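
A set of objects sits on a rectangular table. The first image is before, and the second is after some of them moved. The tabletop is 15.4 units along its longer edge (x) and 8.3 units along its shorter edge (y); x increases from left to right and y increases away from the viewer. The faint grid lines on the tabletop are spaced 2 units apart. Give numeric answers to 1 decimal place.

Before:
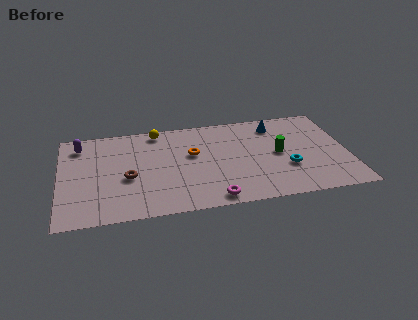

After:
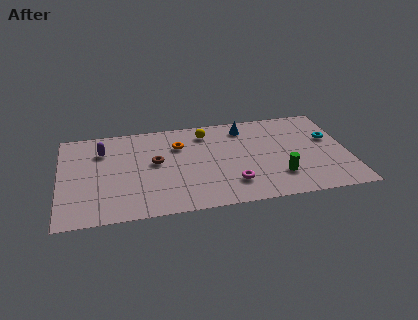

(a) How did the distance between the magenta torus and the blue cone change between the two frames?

-2.0

The distance was about 7.0 in the first image and 5.0 in the second, so they moved 2.0 units closer together.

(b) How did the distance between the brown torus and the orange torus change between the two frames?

-2.0

They were about 3.8 units apart before and 1.8 after — 2.0 units closer together.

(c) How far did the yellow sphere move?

2.7

From (5.3, 7.4) to (7.9, 6.8), the yellow sphere covered √(2.6² + 0.6²) ≈ 2.7 units.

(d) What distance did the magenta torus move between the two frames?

1.6

From (8.0, 0.9) to (9.1, 2.0), the magenta torus covered √(1.1² + 1.1²) ≈ 1.6 units.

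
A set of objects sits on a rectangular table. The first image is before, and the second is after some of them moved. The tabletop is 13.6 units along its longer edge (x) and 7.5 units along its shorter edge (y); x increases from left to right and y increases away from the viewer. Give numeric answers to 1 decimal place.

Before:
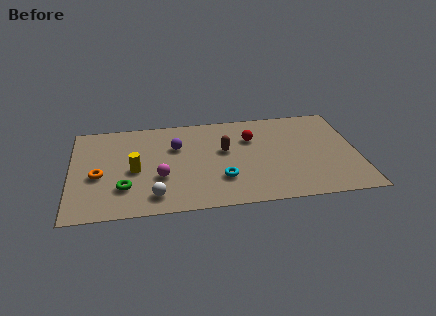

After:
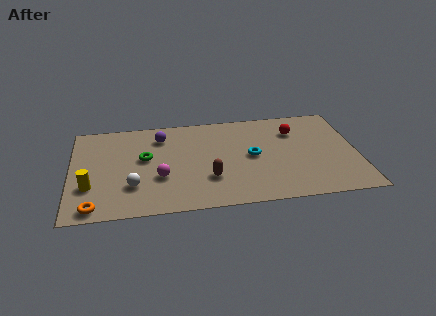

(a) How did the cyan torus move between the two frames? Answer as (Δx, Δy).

(1.5, 1.6)

The cyan torus was at about (7.1, 2.2) and moved to about (8.6, 3.8).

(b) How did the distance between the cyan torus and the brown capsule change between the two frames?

+0.4

Before: roughly 2.2 units apart; after: 2.6. That's 0.4 units further apart.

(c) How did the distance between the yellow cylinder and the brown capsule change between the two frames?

+1.2

They were about 4.4 units apart before and 5.6 after — 1.2 units further apart.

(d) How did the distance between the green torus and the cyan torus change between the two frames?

+0.5

The distance was about 4.6 in the first image and 5.1 in the second, so they moved 0.5 units further apart.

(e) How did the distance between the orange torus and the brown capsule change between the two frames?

-0.5

Before: roughly 6.1 units apart; after: 5.6. That's 0.5 units closer together.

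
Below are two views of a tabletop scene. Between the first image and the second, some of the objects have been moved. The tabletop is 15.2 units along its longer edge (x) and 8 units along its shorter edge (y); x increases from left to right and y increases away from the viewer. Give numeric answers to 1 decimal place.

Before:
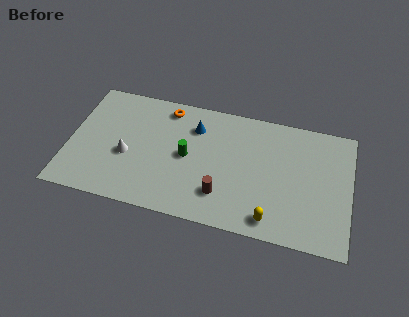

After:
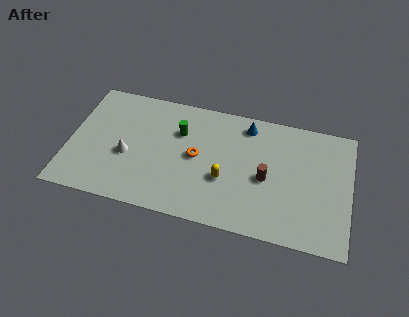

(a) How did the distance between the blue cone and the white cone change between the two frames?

+2.8

They were about 4.4 units apart before and 7.2 after — 2.8 units further apart.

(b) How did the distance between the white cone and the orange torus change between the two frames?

-0.3

Before: roughly 4.1 units apart; after: 3.8. That's 0.3 units closer together.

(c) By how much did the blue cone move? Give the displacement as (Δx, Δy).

(2.8, 0.8)

The blue cone was at about (6.7, 6.0) and moved to about (9.5, 6.8).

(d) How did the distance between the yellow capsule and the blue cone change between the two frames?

-2.7

Before: roughly 6.6 units apart; after: 3.9. That's 2.7 units closer together.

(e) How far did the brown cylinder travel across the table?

2.8

The brown cylinder moved from about (8.4, 2.0) to (10.7, 3.6), a distance of √(2.3² + 1.6²) ≈ 2.8.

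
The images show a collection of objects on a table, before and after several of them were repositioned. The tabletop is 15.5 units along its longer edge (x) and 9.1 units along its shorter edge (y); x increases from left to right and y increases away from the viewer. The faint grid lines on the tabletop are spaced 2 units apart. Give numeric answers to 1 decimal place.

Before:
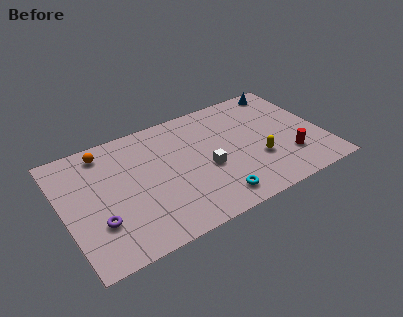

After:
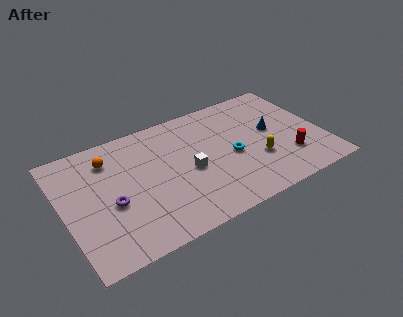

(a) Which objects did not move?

the yellow capsule and the red cylinder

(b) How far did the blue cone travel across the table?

3.4

From (13.9, 8.1) to (12.6, 5.0), the blue cone covered √(1.3² + 3.1²) ≈ 3.4 units.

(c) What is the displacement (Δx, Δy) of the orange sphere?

(0.2, -0.7)

The orange sphere was at about (2.8, 7.8) and moved to about (3.0, 7.1).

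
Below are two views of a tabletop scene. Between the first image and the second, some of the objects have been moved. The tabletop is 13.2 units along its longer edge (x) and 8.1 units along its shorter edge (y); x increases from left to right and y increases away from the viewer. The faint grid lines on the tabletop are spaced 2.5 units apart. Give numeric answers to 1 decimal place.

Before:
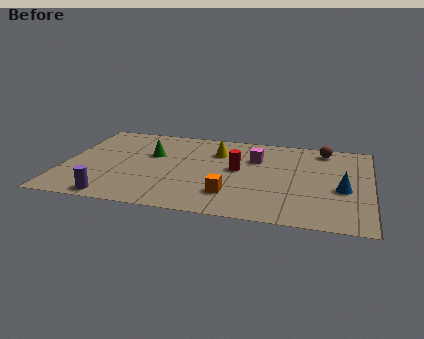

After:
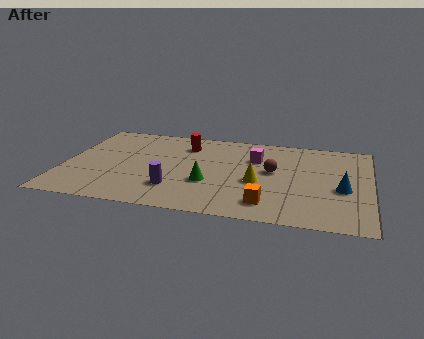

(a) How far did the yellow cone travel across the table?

3.1

From (6.5, 5.9) to (8.4, 3.4), the yellow cone covered √(1.9² + 2.5²) ≈ 3.1 units.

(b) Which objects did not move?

the blue cone and the magenta cube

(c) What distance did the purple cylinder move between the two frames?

2.8

The purple cylinder was near (2.4, 0.8) before and (4.9, 2.1) after, so it travelled √(2.5² + 1.3²) ≈ 2.8 units.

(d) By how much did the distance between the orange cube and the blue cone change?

-1.3

Before: roughly 4.9 units apart; after: 3.6. That's 1.3 units closer together.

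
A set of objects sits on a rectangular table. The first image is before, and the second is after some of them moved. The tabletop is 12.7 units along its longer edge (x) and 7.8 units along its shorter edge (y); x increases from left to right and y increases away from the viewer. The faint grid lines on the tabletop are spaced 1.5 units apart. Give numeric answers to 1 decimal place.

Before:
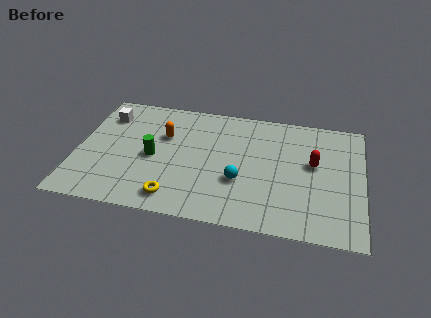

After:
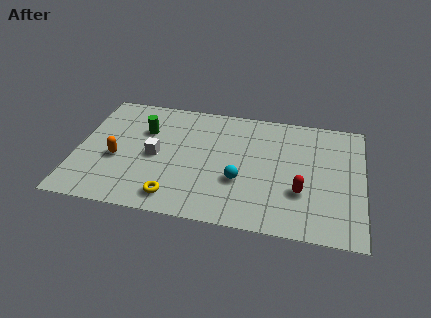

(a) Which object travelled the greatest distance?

the white cube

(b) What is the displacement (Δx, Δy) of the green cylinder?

(-0.5, 1.7)

From the two frames, the green cylinder sits at roughly (3.4, 3.6) before and (2.9, 5.3) after.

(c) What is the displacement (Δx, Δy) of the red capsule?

(-0.5, -1.9)

The red capsule was at about (10.5, 4.5) and moved to about (10.0, 2.6).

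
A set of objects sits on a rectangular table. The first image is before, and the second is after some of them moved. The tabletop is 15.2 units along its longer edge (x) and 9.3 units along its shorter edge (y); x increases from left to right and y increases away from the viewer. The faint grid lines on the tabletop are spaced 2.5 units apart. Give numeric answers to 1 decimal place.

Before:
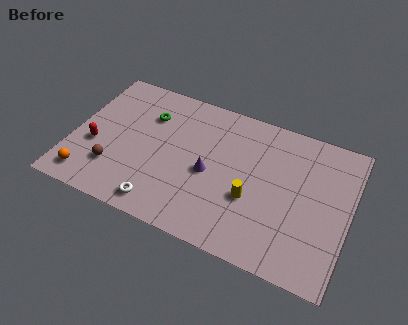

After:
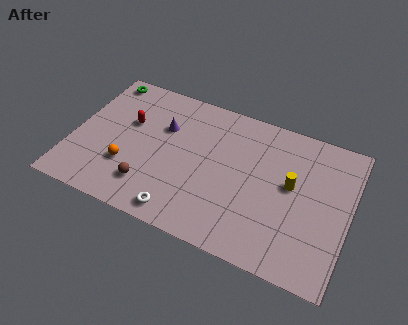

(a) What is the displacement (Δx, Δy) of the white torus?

(1.1, -0.1)

From the two frames, the white torus sits at roughly (5.3, 1.2) before and (6.4, 1.1) after.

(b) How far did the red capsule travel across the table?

2.7

The red capsule moved from about (1.3, 3.6) to (2.9, 5.8), a distance of √(1.6² + 2.2²) ≈ 2.7.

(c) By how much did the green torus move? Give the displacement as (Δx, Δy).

(-2.8, 1.6)

From the two frames, the green torus sits at roughly (3.9, 6.7) before and (1.1, 8.3) after.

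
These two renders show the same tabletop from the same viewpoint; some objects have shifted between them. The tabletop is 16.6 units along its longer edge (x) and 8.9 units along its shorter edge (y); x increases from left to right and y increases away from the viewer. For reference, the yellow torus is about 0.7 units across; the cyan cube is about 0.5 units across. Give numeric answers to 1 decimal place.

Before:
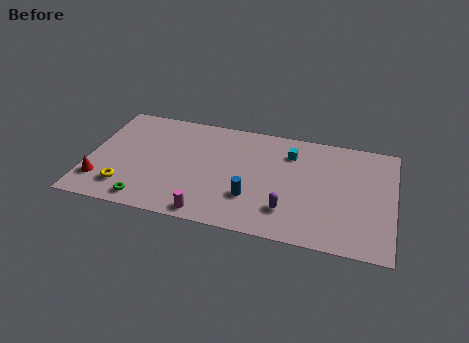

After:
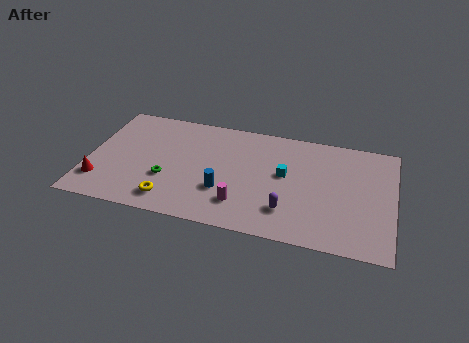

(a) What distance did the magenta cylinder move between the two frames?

2.1

The magenta cylinder was near (6.8, 0.9) before and (8.5, 2.1) after, so it travelled √(1.7² + 1.2²) ≈ 2.1 units.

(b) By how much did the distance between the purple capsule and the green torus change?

-1.0

Before: roughly 7.7 units apart; after: 6.7. That's 1.0 units closer together.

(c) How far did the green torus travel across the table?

2.2

The green torus moved from about (3.4, 1.1) to (4.4, 3.1), a distance of √(1.0² + 2.0²) ≈ 2.2.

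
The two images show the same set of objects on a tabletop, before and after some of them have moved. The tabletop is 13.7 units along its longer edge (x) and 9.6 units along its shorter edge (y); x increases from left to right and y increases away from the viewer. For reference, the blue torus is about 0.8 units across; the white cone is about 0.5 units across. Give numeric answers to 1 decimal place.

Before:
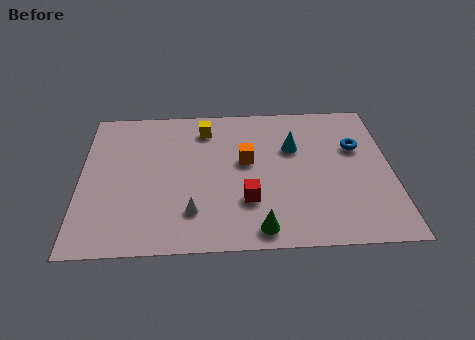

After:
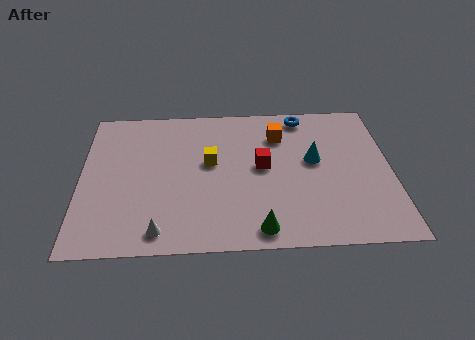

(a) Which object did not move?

the green cone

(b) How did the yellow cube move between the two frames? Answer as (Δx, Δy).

(0.2, -2.3)

The yellow cube was at about (5.5, 7.8) and moved to about (5.7, 5.5).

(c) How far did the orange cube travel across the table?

2.3

The orange cube moved from about (7.3, 5.5) to (8.8, 7.2), a distance of √(1.5² + 1.7²) ≈ 2.3.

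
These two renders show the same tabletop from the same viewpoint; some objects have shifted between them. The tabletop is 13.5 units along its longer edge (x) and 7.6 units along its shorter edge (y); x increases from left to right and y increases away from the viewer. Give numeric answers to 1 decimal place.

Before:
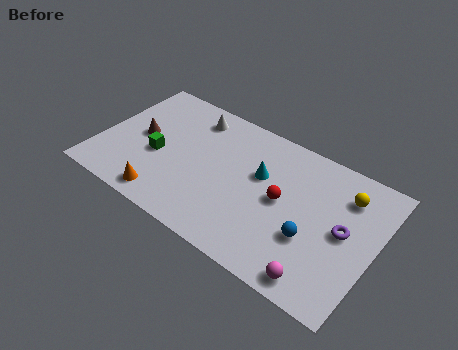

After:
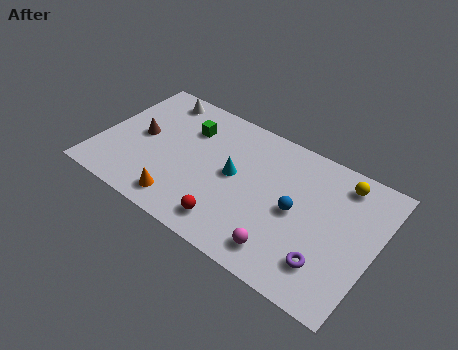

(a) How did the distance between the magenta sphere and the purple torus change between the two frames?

-1.0

The distance was about 3.1 in the first image and 2.1 in the second, so they moved 1.0 units closer together.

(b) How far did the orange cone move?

0.8

From (3.7, 1.0) to (4.5, 1.2), the orange cone covered √(0.8² + 0.2²) ≈ 0.8 units.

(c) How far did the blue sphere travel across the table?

1.3

The blue sphere was near (10.6, 2.7) before and (9.7, 3.7) after, so it travelled √(0.9² + 1.0²) ≈ 1.3 units.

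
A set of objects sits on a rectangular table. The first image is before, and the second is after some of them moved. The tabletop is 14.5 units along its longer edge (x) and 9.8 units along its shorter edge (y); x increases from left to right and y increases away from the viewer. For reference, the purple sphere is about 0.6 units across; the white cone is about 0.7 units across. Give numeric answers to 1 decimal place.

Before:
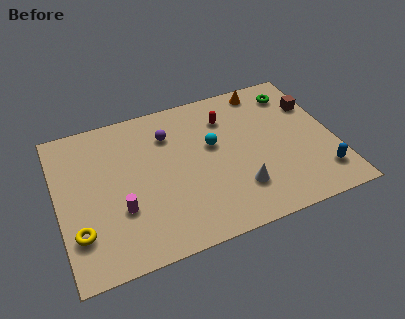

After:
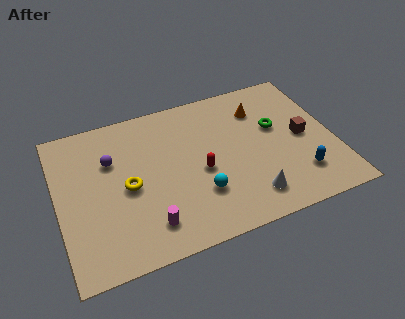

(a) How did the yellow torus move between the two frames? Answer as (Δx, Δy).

(2.7, 2.0)

From the two frames, the yellow torus sits at roughly (0.9, 2.6) before and (3.6, 4.6) after.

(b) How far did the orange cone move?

1.4

The orange cone was near (11.3, 8.7) before and (10.9, 7.4) after, so it travelled √(0.4² + 1.3²) ≈ 1.4 units.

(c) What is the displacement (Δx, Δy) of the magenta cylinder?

(1.3, -1.4)

The magenta cylinder started near (3.1, 3.3) and ended near (4.4, 1.9).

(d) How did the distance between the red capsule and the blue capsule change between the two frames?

-1.6

They were about 7.0 units apart before and 5.4 after — 1.6 units closer together.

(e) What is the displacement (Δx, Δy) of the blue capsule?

(-1.1, 0.3)

The blue capsule started near (13.5, 2.0) and ended near (12.4, 2.3).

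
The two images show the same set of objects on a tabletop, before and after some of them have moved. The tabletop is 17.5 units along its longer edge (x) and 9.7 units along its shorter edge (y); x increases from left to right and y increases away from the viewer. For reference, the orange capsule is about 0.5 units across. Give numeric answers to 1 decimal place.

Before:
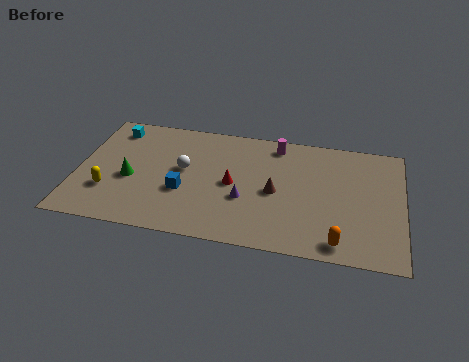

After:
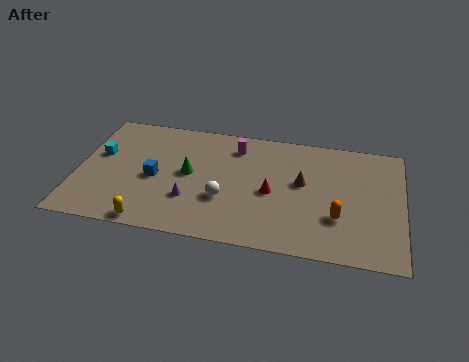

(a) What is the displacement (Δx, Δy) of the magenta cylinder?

(-2.2, -0.6)

The magenta cylinder started near (10.6, 8.4) and ended near (8.4, 7.8).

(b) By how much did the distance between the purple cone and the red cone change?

+3.2

They were about 1.3 units apart before and 4.5 after — 3.2 units further apart.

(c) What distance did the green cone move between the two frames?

3.3

The green cone moved from about (2.9, 4.1) to (6.0, 5.1), a distance of √(3.1² + 1.0²) ≈ 3.3.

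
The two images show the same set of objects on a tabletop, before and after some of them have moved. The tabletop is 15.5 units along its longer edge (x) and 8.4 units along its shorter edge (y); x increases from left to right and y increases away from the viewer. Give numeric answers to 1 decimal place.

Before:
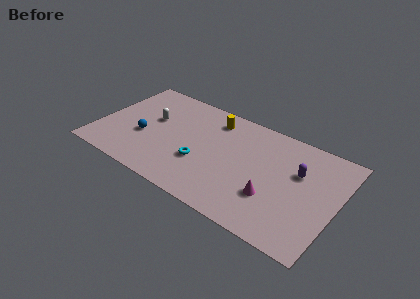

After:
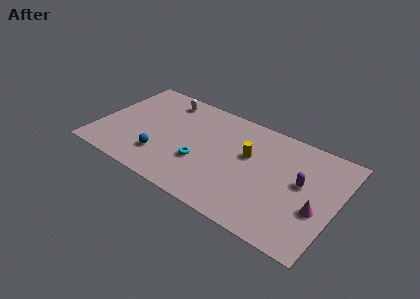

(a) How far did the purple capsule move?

0.8

The purple capsule moved from about (12.9, 5.4) to (13.2, 4.7), a distance of √(0.3² + 0.7²) ≈ 0.8.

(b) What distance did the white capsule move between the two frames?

2.2

The white capsule was near (3.3, 5.0) before and (3.8, 7.1) after, so it travelled √(0.5² + 2.1²) ≈ 2.2 units.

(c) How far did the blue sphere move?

1.8

From (3.0, 3.3) to (4.4, 2.2), the blue sphere covered √(1.4² + 1.1²) ≈ 1.8 units.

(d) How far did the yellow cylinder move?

3.2

From (7.1, 6.9) to (9.7, 5.1), the yellow cylinder covered √(2.6² + 1.8²) ≈ 3.2 units.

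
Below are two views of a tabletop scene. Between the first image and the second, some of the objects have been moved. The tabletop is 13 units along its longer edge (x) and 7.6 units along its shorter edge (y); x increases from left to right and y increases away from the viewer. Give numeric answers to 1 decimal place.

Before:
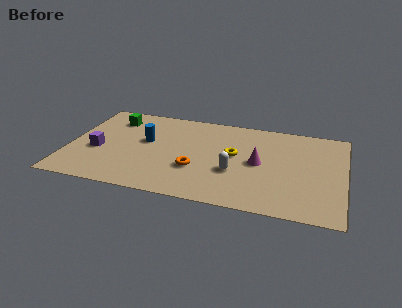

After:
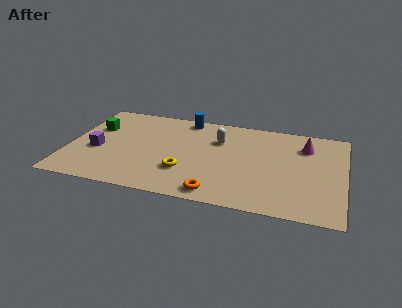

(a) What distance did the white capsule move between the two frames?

2.7

From (7.9, 2.8) to (7.0, 5.3), the white capsule covered √(0.9² + 2.5²) ≈ 2.7 units.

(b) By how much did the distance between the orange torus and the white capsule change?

+2.6

Before: roughly 1.8 units apart; after: 4.4. That's 2.6 units further apart.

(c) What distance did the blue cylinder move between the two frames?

2.9

The blue cylinder was near (3.6, 4.4) before and (5.3, 6.8) after, so it travelled √(1.7² + 2.4²) ≈ 2.9 units.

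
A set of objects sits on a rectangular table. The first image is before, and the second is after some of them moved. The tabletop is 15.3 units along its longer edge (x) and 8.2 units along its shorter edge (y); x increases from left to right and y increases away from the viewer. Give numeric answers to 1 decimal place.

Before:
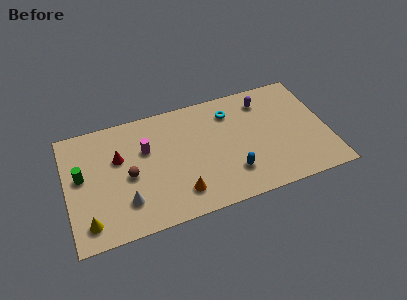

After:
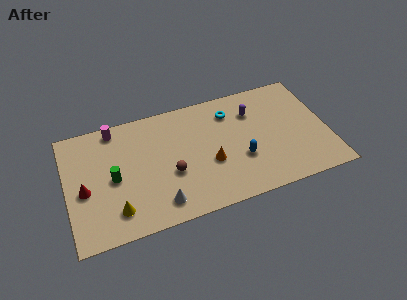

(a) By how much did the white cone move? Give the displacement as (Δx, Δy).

(1.9, -0.7)

The white cone started near (3.3, 2.1) and ended near (5.2, 1.4).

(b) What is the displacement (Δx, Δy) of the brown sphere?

(2.4, -0.6)

The brown sphere started near (3.6, 3.8) and ended near (6.0, 3.2).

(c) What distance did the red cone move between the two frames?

2.6

The red cone was near (3.1, 5.2) before and (1.0, 3.6) after, so it travelled √(2.1² + 1.6²) ≈ 2.6 units.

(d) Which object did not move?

the cyan torus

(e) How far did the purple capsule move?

0.9

The purple capsule was near (11.8, 6.6) before and (11.1, 6.0) after, so it travelled √(0.7² + 0.6²) ≈ 0.9 units.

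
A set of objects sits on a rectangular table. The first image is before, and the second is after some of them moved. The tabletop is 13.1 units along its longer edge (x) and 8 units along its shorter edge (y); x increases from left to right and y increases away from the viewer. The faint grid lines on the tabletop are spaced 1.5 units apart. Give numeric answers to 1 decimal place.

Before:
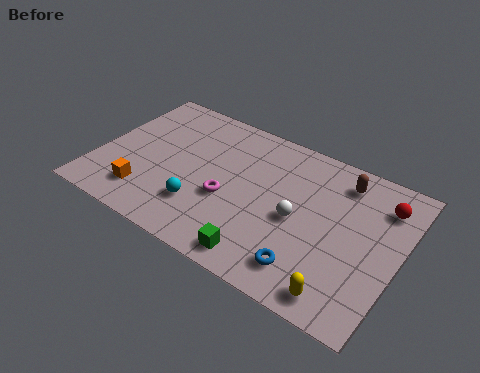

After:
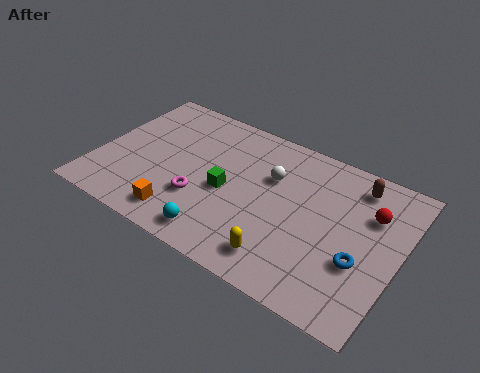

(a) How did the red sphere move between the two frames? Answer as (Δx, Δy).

(-0.4, -0.7)

The red sphere was at about (12.1, 6.2) and moved to about (11.7, 5.5).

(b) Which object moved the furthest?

the green cube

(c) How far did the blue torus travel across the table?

2.4

The blue torus was near (9.6, 1.5) before and (11.6, 2.9) after, so it travelled √(2.0² + 1.4²) ≈ 2.4 units.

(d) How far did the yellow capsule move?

2.6

From (11.1, 1.0) to (8.5, 1.4), the yellow capsule covered √(2.6² + 0.4²) ≈ 2.6 units.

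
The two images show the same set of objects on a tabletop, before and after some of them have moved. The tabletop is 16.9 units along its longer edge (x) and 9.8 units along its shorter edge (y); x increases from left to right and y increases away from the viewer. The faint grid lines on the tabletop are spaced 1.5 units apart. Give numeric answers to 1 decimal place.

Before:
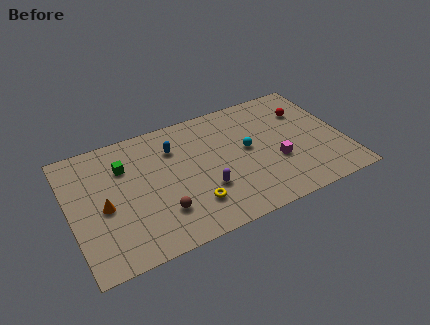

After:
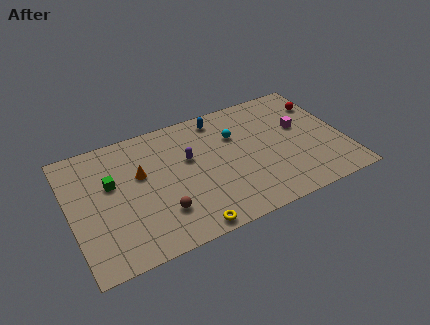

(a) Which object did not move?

the brown sphere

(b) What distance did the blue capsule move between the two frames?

3.3

The blue capsule moved from about (6.6, 7.2) to (9.6, 8.5), a distance of √(3.0² + 1.3²) ≈ 3.3.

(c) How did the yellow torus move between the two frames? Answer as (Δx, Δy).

(-0.5, -1.6)

From the two frames, the yellow torus sits at roughly (7.2, 2.4) before and (6.7, 0.8) after.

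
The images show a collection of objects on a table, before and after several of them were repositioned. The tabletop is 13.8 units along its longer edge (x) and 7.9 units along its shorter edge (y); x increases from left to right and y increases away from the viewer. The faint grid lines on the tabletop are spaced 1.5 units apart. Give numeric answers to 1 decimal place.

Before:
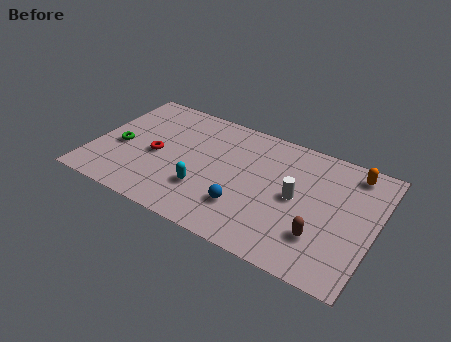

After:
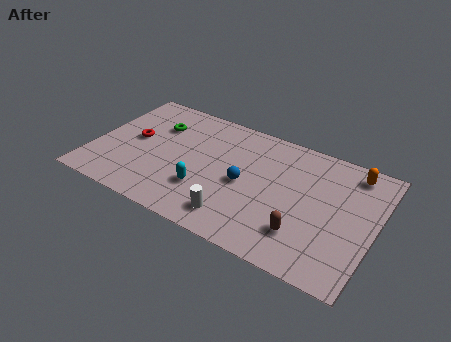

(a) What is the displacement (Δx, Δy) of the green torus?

(1.5, 2.2)

The green torus started near (1.3, 3.4) and ended near (2.8, 5.6).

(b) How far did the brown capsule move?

0.8

The brown capsule was near (11.4, 2.2) before and (10.6, 2.0) after, so it travelled √(0.8² + 0.2²) ≈ 0.8 units.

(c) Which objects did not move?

the orange capsule and the cyan capsule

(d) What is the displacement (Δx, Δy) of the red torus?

(-1.2, 0.6)

The red torus was at about (3.1, 3.6) and moved to about (1.9, 4.2).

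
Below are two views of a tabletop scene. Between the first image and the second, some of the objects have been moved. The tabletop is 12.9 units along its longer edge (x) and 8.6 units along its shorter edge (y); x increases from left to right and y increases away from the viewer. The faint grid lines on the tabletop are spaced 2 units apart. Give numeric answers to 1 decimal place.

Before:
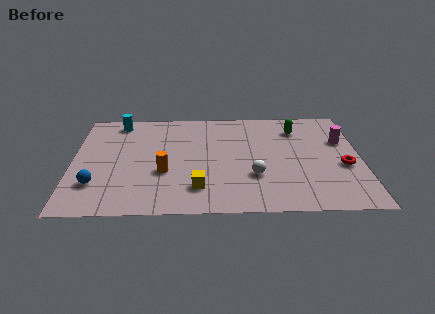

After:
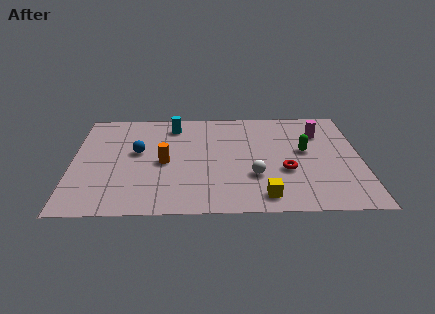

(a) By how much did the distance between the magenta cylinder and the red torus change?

+1.4

Before: roughly 2.1 units apart; after: 3.5. That's 1.4 units further apart.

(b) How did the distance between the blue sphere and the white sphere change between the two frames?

-1.4

Before: roughly 7.0 units apart; after: 5.6. That's 1.4 units closer together.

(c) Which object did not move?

the white sphere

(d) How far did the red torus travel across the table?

2.6

The red torus was near (12.1, 3.5) before and (9.5, 3.2) after, so it travelled √(2.6² + 0.3²) ≈ 2.6 units.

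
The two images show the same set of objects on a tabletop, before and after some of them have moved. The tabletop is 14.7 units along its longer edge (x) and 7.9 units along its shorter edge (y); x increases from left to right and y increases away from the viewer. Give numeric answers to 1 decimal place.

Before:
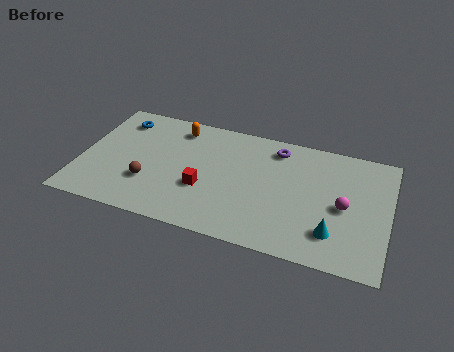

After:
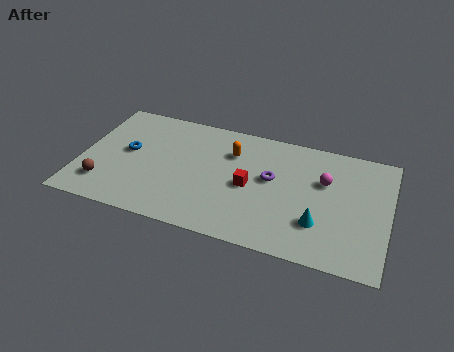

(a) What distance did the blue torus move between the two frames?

2.2

From (1.6, 6.4) to (2.2, 4.3), the blue torus covered √(0.6² + 2.1²) ≈ 2.2 units.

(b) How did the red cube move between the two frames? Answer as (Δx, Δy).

(2.1, 0.8)

From the two frames, the red cube sits at roughly (6.0, 2.9) before and (8.1, 3.7) after.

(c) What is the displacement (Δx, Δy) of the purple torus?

(-0.1, -2.1)

The purple torus started near (9.2, 6.6) and ended near (9.1, 4.5).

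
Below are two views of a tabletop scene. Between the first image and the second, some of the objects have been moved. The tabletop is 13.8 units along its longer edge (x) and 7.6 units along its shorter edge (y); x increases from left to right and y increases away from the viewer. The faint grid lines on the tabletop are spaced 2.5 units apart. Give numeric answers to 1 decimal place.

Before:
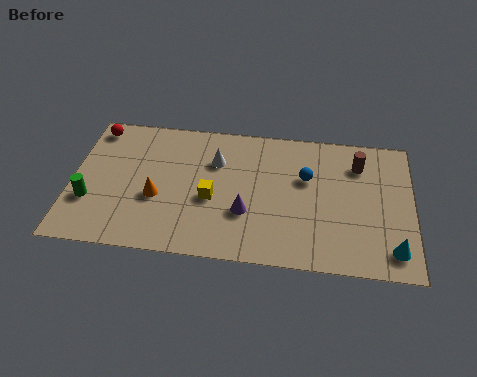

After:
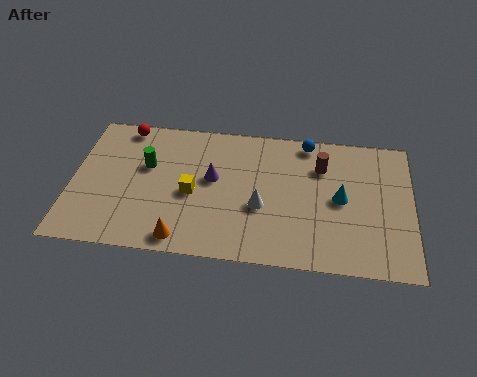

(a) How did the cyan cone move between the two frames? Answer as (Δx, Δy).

(-2.1, 2.5)

From the two frames, the cyan cone sits at roughly (13.0, 1.3) before and (10.9, 3.8) after.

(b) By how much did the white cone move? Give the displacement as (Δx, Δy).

(1.9, -2.3)

From the two frames, the white cone sits at roughly (5.8, 5.3) before and (7.7, 3.0) after.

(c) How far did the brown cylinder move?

1.5

The brown cylinder moved from about (11.6, 5.8) to (10.1, 5.5), a distance of √(1.5² + 0.3²) ≈ 1.5.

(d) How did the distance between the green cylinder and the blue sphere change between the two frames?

-2.2

The distance was about 9.0 in the first image and 6.8 in the second, so they moved 2.2 units closer together.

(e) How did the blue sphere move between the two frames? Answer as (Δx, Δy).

(0.0, 2.0)

From the two frames, the blue sphere sits at roughly (9.5, 4.8) before and (9.5, 6.8) after.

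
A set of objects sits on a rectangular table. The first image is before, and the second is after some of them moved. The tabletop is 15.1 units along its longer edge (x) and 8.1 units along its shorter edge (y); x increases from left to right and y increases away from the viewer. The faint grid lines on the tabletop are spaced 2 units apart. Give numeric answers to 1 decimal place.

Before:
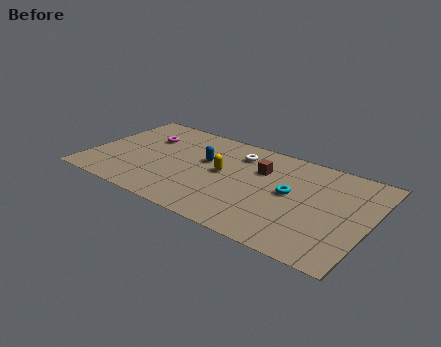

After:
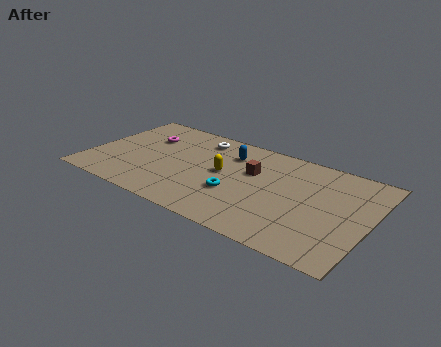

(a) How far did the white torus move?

2.2

The white torus moved from about (7.7, 6.3) to (5.5, 6.7), a distance of √(2.2² + 0.4²) ≈ 2.2.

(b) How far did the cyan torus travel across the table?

3.1

From (10.9, 4.3) to (8.1, 2.9), the cyan torus covered √(2.8² + 1.4²) ≈ 3.1 units.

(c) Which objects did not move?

the magenta torus and the yellow capsule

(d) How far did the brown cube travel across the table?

0.6

From (9.1, 5.5) to (8.7, 5.1), the brown cube covered √(0.4² + 0.4²) ≈ 0.6 units.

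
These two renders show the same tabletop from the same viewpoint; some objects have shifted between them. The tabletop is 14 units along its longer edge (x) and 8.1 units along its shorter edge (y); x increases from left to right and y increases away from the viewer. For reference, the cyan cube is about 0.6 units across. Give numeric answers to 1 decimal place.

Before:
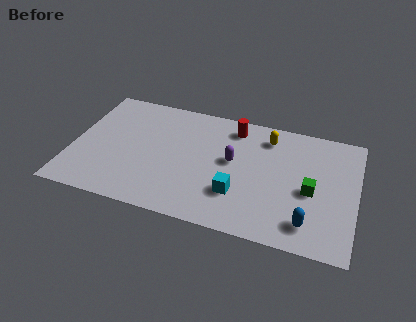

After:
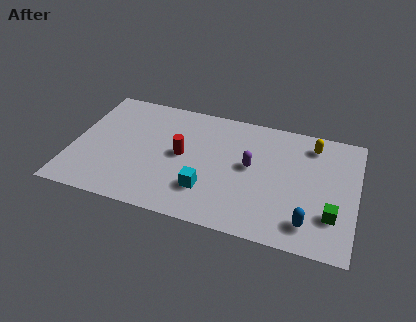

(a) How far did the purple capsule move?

0.9

The purple capsule moved from about (7.9, 4.5) to (8.8, 4.4), a distance of √(0.9² + 0.1²) ≈ 0.9.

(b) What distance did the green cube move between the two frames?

1.7

From (11.8, 3.6) to (12.9, 2.3), the green cube covered √(1.1² + 1.3²) ≈ 1.7 units.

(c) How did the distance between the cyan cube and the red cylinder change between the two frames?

-2.0

The distance was about 4.4 in the first image and 2.4 in the second, so they moved 2.0 units closer together.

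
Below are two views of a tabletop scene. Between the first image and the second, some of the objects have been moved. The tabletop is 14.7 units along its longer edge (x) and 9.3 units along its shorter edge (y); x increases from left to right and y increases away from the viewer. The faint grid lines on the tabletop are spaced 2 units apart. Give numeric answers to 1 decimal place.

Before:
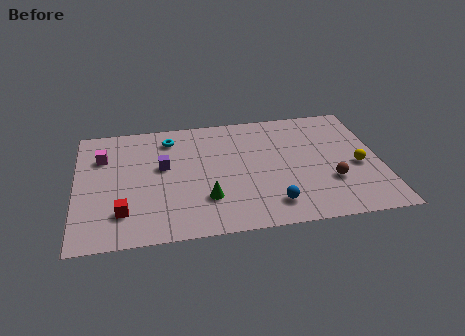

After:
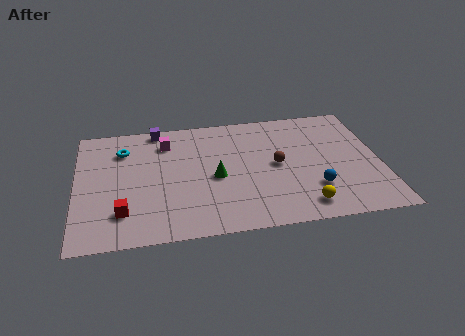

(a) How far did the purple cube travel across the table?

3.1

The purple cube was near (4.2, 5.4) before and (4.0, 8.5) after, so it travelled √(0.2² + 3.1²) ≈ 3.1 units.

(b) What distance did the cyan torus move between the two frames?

2.4

The cyan torus was near (4.6, 7.6) before and (2.3, 7.0) after, so it travelled √(2.3² + 0.6²) ≈ 2.4 units.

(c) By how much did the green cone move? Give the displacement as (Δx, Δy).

(0.5, 1.6)

The green cone was at about (6.2, 2.6) and moved to about (6.7, 4.2).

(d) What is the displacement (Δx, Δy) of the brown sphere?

(-2.5, 1.7)

The brown sphere started near (12.2, 3.0) and ended near (9.7, 4.7).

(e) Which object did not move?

the red cube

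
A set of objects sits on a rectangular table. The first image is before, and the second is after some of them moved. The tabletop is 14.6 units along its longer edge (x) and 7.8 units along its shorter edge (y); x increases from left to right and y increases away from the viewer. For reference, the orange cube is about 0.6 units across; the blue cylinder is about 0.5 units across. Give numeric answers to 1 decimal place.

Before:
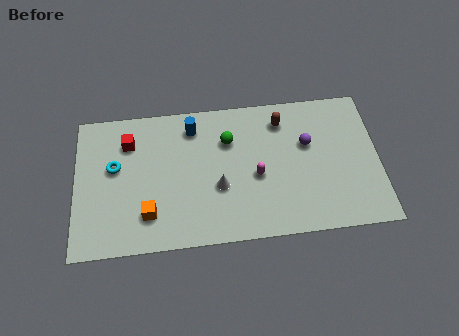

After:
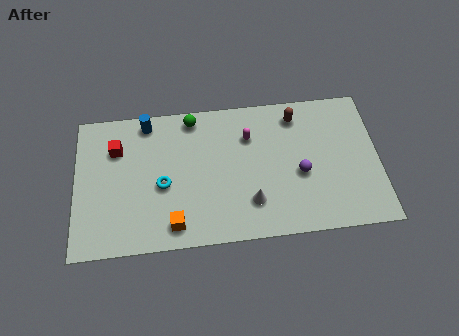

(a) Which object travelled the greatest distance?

the cyan torus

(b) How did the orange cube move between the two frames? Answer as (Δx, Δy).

(1.2, -0.7)

The orange cube started near (3.5, 1.9) and ended near (4.7, 1.2).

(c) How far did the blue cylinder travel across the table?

2.3

The blue cylinder moved from about (5.7, 6.4) to (3.5, 6.9), a distance of √(2.2² + 0.5²) ≈ 2.3.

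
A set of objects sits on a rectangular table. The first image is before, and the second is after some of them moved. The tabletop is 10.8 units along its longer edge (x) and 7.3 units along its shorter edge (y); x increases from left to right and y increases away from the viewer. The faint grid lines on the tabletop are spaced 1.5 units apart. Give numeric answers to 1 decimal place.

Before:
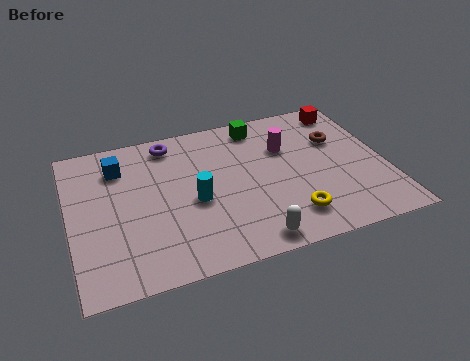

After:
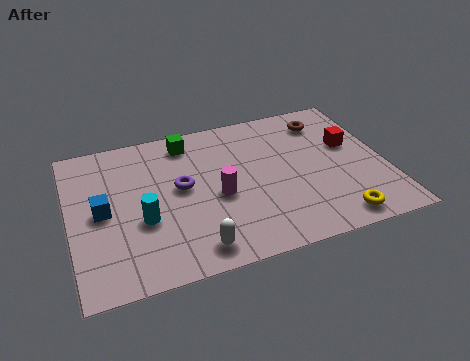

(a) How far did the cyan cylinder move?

1.8

The cyan cylinder moved from about (4.2, 3.2) to (2.4, 2.8), a distance of √(1.8² + 0.4²) ≈ 1.8.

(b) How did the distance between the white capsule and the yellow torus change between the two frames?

+3.2

They were about 1.6 units apart before and 4.8 after — 3.2 units further apart.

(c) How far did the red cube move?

1.9

The red cube moved from about (9.8, 6.3) to (9.7, 4.4), a distance of √(0.1² + 1.9²) ≈ 1.9.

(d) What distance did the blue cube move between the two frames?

2.1

The blue cube moved from about (1.8, 5.6) to (1.1, 3.6), a distance of √(0.7² + 2.0²) ≈ 2.1.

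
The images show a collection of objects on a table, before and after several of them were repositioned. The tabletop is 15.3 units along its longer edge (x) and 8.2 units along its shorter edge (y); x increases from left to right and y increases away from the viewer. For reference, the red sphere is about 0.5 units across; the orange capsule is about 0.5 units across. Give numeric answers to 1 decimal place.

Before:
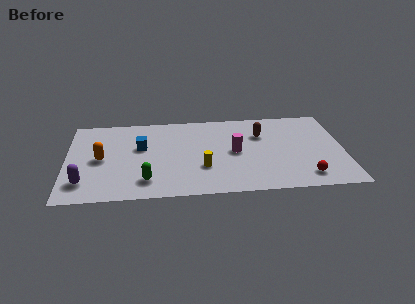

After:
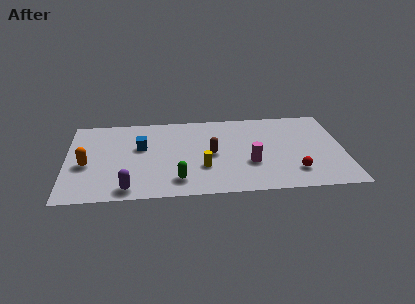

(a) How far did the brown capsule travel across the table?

3.3

From (10.8, 5.7) to (8.0, 4.0), the brown capsule covered √(2.8² + 1.7²) ≈ 3.3 units.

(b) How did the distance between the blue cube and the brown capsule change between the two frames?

-2.7

The distance was about 6.7 in the first image and 4.0 in the second, so they moved 2.7 units closer together.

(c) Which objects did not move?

the yellow cylinder and the blue cube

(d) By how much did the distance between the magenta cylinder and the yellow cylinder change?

+0.3

Before: roughly 2.3 units apart; after: 2.6. That's 0.3 units further apart.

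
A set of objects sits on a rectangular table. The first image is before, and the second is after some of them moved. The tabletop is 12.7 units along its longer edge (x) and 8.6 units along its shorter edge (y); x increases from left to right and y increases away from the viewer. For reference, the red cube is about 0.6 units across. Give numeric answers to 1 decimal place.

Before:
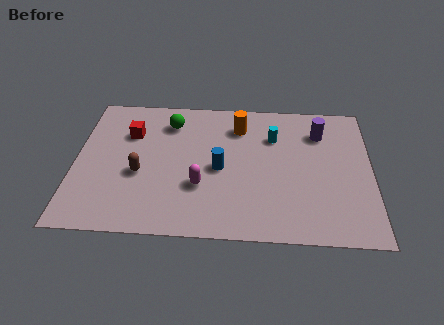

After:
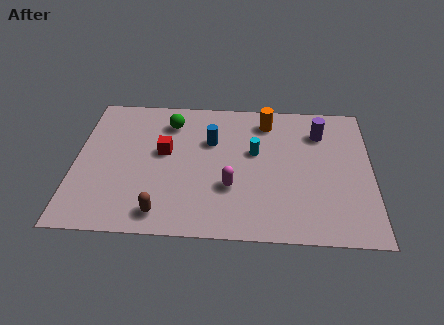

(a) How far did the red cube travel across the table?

1.9

The red cube was near (2.3, 6.0) before and (3.8, 4.9) after, so it travelled √(1.5² + 1.1²) ≈ 1.9 units.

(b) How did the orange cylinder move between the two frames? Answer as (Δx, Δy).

(1.2, 0.4)

From the two frames, the orange cylinder sits at roughly (7.0, 6.7) before and (8.2, 7.1) after.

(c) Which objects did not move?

the purple cylinder and the green sphere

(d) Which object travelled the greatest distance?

the brown capsule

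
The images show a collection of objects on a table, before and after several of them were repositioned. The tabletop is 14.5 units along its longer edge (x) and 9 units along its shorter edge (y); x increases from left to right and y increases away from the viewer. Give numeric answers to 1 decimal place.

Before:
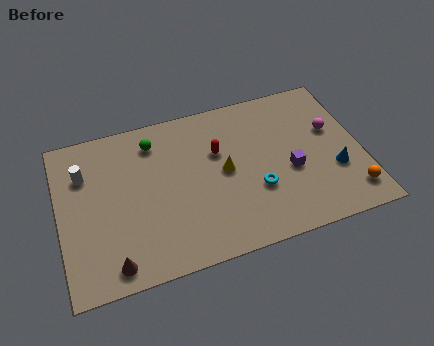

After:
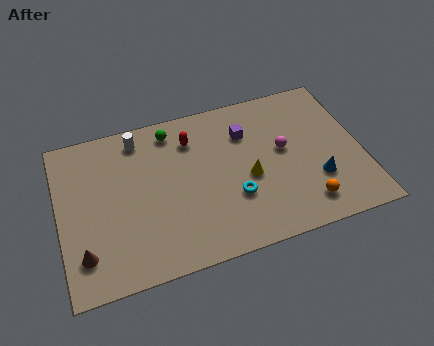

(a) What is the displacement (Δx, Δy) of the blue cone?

(-0.9, -0.3)

From the two frames, the blue cone sits at roughly (13.1, 3.1) before and (12.2, 2.8) after.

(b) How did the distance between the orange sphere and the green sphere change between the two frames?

-2.2

Before: roughly 10.7 units apart; after: 8.5. That's 2.2 units closer together.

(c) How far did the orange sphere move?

2.2

From (13.7, 1.6) to (11.5, 1.6), the orange sphere covered √(2.2² + 0.0²) ≈ 2.2 units.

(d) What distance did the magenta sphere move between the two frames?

2.5

The magenta sphere was near (13.2, 5.5) before and (10.8, 5.0) after, so it travelled √(2.4² + 0.5²) ≈ 2.5 units.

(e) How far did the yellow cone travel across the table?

1.3

The yellow cone moved from about (7.9, 4.6) to (9.0, 3.9), a distance of √(1.1² + 0.7²) ≈ 1.3.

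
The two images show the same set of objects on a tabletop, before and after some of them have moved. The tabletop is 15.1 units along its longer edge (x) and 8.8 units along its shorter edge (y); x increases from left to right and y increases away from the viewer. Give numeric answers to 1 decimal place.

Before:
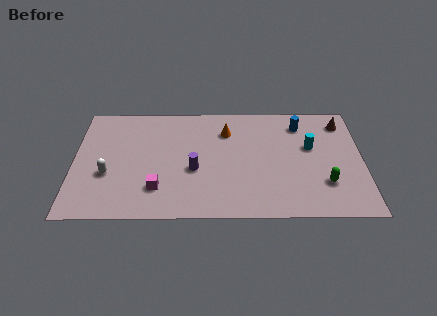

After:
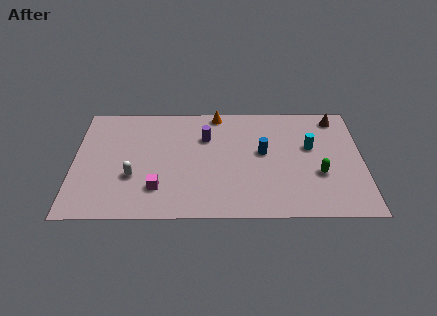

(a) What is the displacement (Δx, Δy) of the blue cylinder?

(-2.0, -2.2)

From the two frames, the blue cylinder sits at roughly (11.9, 7.1) before and (9.9, 4.9) after.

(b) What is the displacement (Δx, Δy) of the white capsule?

(1.3, -0.2)

The white capsule started near (1.8, 3.3) and ended near (3.1, 3.1).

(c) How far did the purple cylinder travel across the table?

2.6

From (6.3, 3.6) to (6.9, 6.1), the purple cylinder covered √(0.6² + 2.5²) ≈ 2.6 units.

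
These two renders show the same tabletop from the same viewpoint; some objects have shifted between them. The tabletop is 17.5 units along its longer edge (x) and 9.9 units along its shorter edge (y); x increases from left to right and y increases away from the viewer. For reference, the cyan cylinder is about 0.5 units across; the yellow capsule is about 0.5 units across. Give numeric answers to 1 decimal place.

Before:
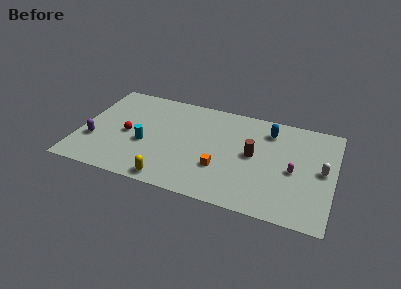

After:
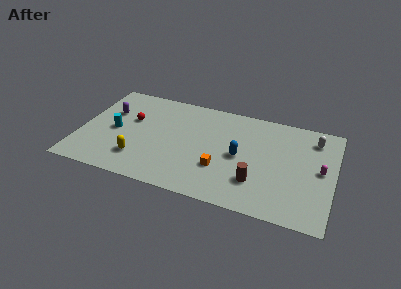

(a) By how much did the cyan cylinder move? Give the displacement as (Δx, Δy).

(-2.2, 0.7)

The cyan cylinder started near (4.6, 4.0) and ended near (2.4, 4.7).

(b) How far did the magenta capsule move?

1.9

The magenta capsule was near (14.8, 4.5) before and (16.6, 5.1) after, so it travelled √(1.8² + 0.6²) ≈ 1.9 units.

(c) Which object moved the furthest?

the blue capsule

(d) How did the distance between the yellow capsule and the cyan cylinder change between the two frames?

-0.6

The distance was about 3.6 in the first image and 3.0 in the second, so they moved 0.6 units closer together.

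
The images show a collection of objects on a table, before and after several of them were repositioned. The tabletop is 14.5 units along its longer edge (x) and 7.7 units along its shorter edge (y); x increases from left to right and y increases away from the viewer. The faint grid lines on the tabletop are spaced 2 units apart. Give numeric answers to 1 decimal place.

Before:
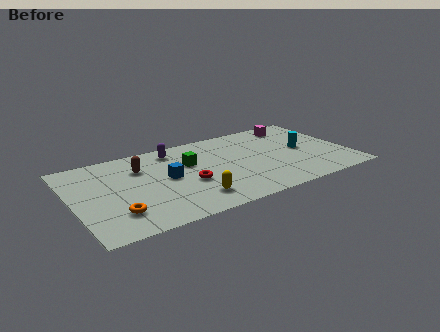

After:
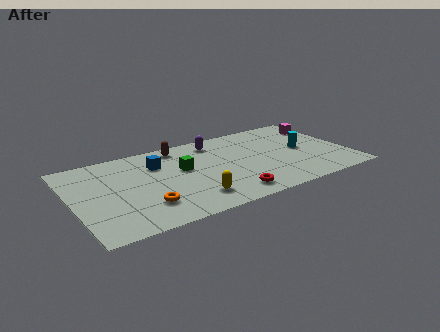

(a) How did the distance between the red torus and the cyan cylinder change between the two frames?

-1.2

Before: roughly 6.4 units apart; after: 5.2. That's 1.2 units closer together.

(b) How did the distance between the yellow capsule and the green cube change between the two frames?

-0.4

They were about 3.3 units apart before and 2.9 after — 0.4 units closer together.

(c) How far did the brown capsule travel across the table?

2.5

The brown capsule moved from about (3.7, 5.5) to (5.9, 6.7), a distance of √(2.2² + 1.2²) ≈ 2.5.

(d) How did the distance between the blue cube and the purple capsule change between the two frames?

+0.7

Before: roughly 2.6 units apart; after: 3.3. That's 0.7 units further apart.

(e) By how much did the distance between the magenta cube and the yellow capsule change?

+0.9

They were about 8.0 units apart before and 8.9 after — 0.9 units further apart.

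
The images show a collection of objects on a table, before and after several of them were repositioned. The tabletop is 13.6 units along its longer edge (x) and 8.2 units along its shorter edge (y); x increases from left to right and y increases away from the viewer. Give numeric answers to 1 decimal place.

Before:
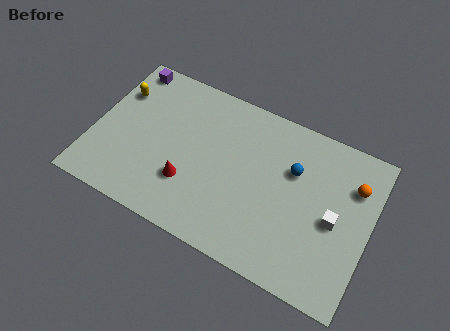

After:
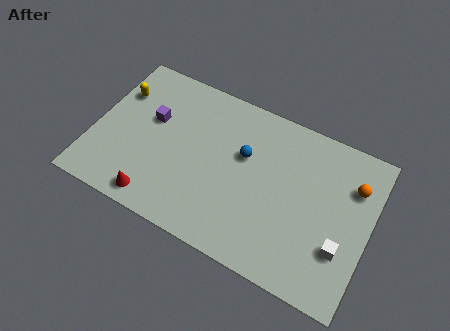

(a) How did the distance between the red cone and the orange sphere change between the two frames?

+1.9

Before: roughly 8.4 units apart; after: 10.3. That's 1.9 units further apart.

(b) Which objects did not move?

the yellow capsule and the orange sphere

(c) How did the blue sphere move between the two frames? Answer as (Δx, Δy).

(-2.4, -0.3)

The blue sphere started near (9.7, 5.4) and ended near (7.3, 5.1).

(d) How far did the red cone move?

2.1

The red cone was near (4.9, 2.5) before and (3.5, 1.0) after, so it travelled √(1.4² + 1.5²) ≈ 2.1 units.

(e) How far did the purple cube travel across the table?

2.8

The purple cube moved from about (1.1, 7.3) to (2.7, 5.0), a distance of √(1.6² + 2.3²) ≈ 2.8.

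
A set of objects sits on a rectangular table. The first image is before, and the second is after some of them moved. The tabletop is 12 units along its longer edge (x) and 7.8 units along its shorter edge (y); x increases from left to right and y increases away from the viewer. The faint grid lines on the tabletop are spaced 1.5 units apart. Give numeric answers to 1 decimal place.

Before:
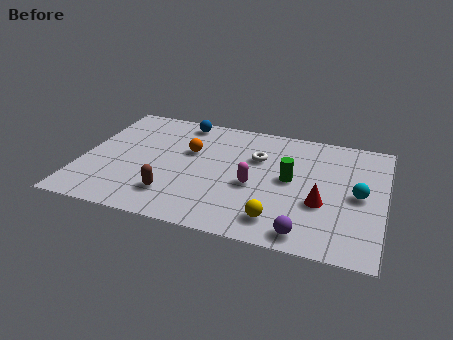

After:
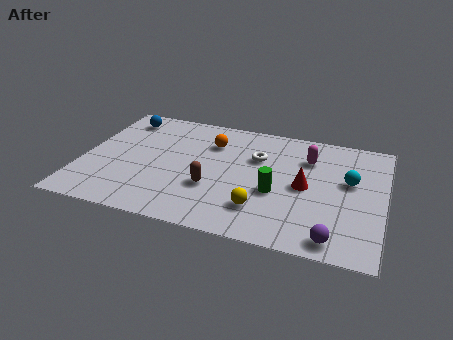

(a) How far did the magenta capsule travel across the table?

3.1

The magenta capsule moved from about (6.9, 3.3) to (8.9, 5.7), a distance of √(2.0² + 2.4²) ≈ 3.1.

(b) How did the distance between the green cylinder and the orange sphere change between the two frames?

-0.4

Before: roughly 4.2 units apart; after: 3.8. That's 0.4 units closer together.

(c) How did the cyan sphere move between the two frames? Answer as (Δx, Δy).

(-0.4, 0.8)

The cyan sphere was at about (11.0, 3.8) and moved to about (10.6, 4.6).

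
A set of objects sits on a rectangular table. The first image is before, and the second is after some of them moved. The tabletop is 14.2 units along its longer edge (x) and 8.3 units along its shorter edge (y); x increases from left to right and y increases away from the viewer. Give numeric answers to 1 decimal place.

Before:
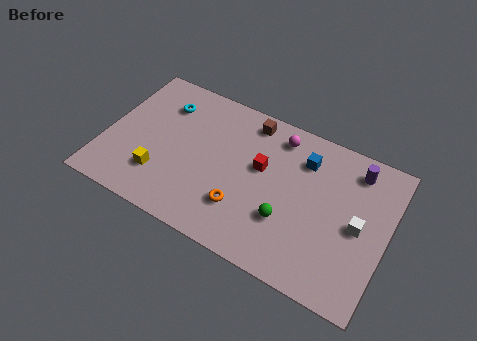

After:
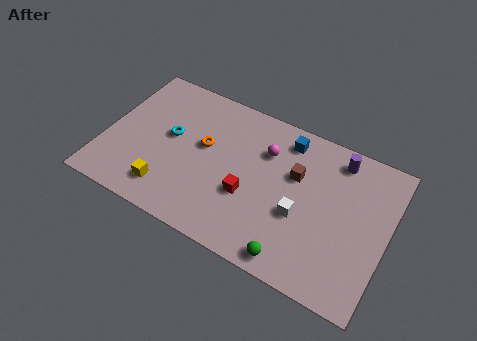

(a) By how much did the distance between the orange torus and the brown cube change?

-0.3

The distance was about 4.9 in the first image and 4.6 in the second, so they moved 0.3 units closer together.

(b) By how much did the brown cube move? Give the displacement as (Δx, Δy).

(2.6, -1.9)

The brown cube started near (6.9, 7.2) and ended near (9.5, 5.3).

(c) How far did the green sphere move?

1.9

The green sphere was near (9.4, 2.7) before and (10.0, 0.9) after, so it travelled √(0.6² + 1.8²) ≈ 1.9 units.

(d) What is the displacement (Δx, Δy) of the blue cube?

(-1.0, 0.7)

From the two frames, the blue cube sits at roughly (9.8, 6.3) before and (8.8, 7.0) after.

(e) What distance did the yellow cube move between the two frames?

0.8

The yellow cube was near (3.0, 2.2) before and (3.5, 1.6) after, so it travelled √(0.5² + 0.6²) ≈ 0.8 units.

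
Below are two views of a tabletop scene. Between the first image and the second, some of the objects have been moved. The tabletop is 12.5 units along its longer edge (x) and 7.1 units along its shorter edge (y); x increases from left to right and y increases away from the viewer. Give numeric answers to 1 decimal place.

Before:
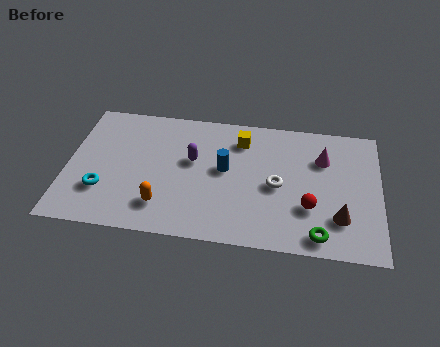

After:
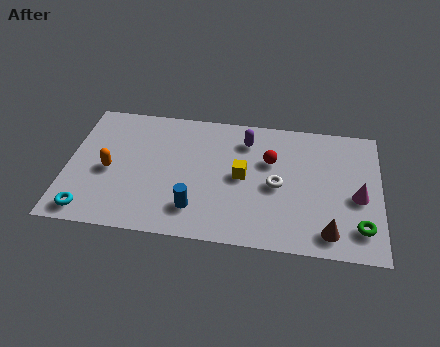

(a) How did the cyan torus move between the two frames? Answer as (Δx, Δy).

(-0.5, -1.2)

The cyan torus started near (1.5, 2.1) and ended near (1.0, 0.9).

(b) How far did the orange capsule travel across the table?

2.7

The orange capsule was near (3.9, 1.6) before and (1.7, 3.2) after, so it travelled √(2.2² + 1.6²) ≈ 2.7 units.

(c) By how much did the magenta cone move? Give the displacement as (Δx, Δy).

(1.4, -1.9)

The magenta cone was at about (10.2, 5.0) and moved to about (11.6, 3.1).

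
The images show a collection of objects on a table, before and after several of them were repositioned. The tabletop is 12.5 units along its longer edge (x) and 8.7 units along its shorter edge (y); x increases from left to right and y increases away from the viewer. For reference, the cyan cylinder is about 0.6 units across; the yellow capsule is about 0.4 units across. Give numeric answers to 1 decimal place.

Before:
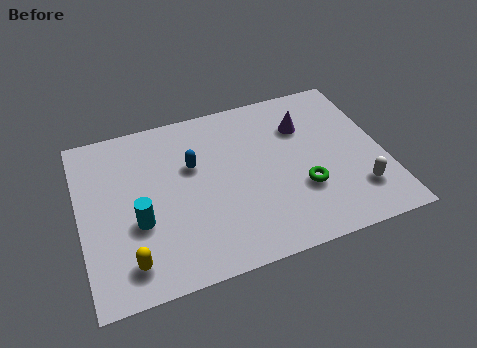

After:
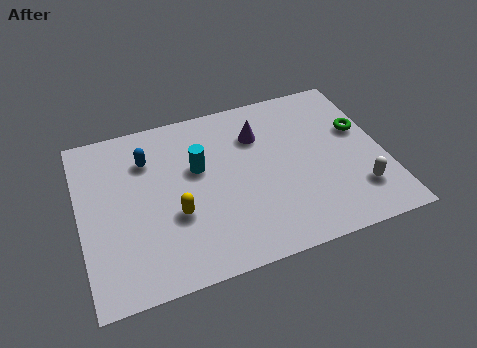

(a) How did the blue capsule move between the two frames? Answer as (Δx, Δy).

(-1.8, 0.9)

The blue capsule started near (4.7, 5.5) and ended near (2.9, 6.4).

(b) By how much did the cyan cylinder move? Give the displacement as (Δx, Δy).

(2.6, 2.0)

From the two frames, the cyan cylinder sits at roughly (2.3, 3.3) before and (4.9, 5.3) after.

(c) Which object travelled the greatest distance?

the green torus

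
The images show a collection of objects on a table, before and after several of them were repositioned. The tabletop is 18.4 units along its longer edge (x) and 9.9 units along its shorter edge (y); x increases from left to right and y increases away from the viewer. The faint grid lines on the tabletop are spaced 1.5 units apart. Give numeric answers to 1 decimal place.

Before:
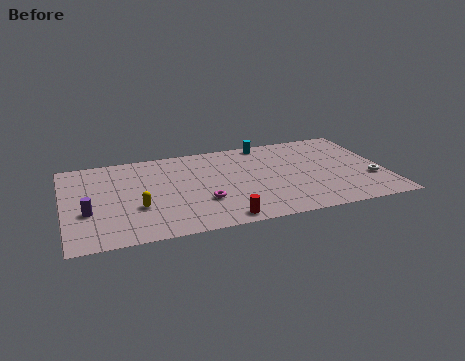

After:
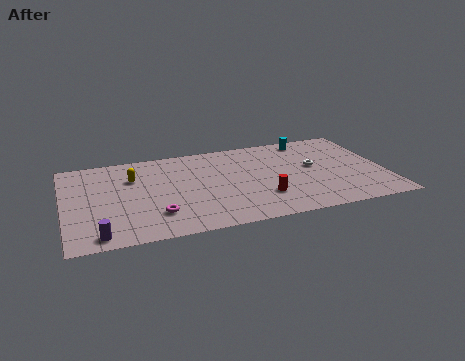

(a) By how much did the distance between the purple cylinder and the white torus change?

-2.9

The distance was about 16.2 in the first image and 13.3 in the second, so they moved 2.9 units closer together.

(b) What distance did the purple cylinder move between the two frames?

2.6

The purple cylinder moved from about (1.3, 3.7) to (1.8, 1.1), a distance of √(0.5² + 2.6²) ≈ 2.6.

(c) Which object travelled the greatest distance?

the white torus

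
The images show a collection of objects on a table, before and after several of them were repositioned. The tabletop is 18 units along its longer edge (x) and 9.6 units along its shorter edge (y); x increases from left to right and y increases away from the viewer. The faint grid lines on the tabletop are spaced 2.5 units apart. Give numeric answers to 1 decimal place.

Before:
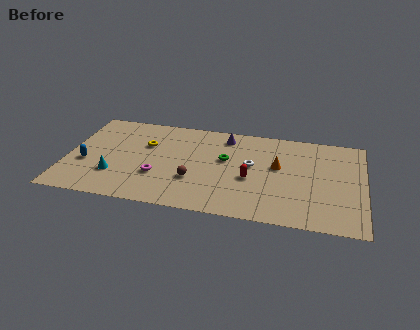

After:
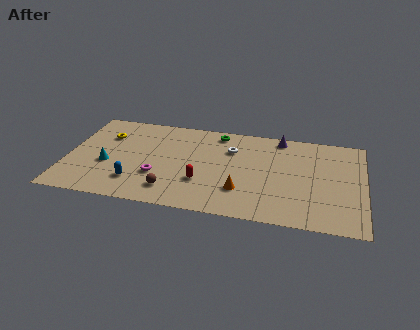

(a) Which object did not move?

the magenta torus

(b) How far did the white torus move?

1.9

The white torus moved from about (11.2, 5.4) to (9.9, 6.8), a distance of √(1.3² + 1.4²) ≈ 1.9.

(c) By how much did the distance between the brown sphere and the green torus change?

+3.9

They were about 3.1 units apart before and 7.0 after — 3.9 units further apart.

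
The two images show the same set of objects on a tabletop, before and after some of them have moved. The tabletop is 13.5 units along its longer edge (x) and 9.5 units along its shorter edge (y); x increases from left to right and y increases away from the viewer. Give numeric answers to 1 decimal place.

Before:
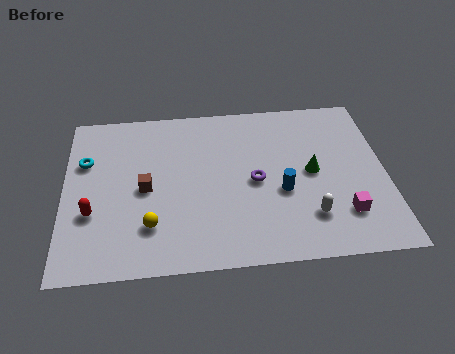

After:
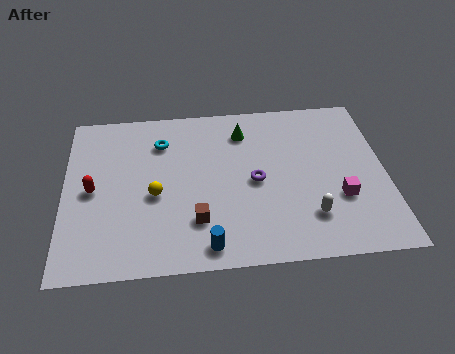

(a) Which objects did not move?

the white capsule and the purple torus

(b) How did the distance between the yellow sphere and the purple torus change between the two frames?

-0.7

The distance was about 4.9 in the first image and 4.2 in the second, so they moved 0.7 units closer together.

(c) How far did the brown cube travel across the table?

2.9

The brown cube was near (3.4, 4.5) before and (5.5, 2.5) after, so it travelled √(2.1² + 2.0²) ≈ 2.9 units.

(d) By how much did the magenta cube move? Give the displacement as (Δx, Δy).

(-0.1, 0.9)

From the two frames, the magenta cube sits at roughly (11.6, 2.3) before and (11.5, 3.2) after.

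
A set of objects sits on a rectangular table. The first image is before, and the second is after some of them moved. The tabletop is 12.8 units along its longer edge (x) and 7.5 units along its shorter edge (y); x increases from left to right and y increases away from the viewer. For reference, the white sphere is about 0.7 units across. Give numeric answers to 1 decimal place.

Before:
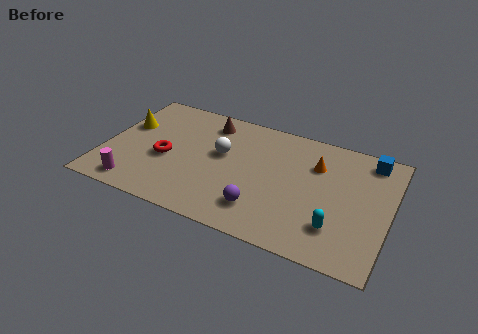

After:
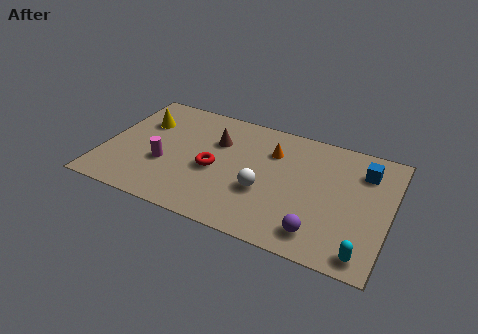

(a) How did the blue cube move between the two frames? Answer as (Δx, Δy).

(-0.2, -0.8)

The blue cube started near (11.7, 6.5) and ended near (11.5, 5.7).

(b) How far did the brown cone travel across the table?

1.2

From (4.4, 6.2) to (4.9, 5.1), the brown cone covered √(0.5² + 1.1²) ≈ 1.2 units.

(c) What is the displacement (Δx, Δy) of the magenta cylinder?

(1.1, 1.8)

The magenta cylinder started near (1.7, 1.0) and ended near (2.8, 2.8).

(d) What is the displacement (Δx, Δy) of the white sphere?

(2.1, -1.6)

From the two frames, the white sphere sits at roughly (5.2, 4.4) before and (7.3, 2.8) after.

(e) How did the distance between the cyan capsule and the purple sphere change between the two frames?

-1.3

They were about 3.3 units apart before and 2.0 after — 1.3 units closer together.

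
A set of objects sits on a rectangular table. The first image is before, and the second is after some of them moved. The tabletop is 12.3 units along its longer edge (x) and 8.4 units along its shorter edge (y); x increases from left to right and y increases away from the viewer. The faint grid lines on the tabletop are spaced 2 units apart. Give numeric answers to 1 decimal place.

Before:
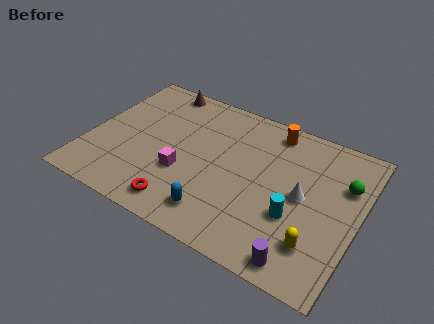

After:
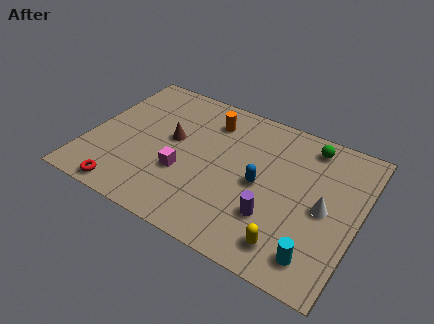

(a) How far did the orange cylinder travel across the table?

2.9

From (8.0, 7.3) to (5.2, 6.6), the orange cylinder covered √(2.8² + 0.7²) ≈ 2.9 units.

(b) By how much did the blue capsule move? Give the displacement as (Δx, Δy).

(1.6, 2.5)

The blue capsule started near (6.3, 1.5) and ended near (7.9, 4.0).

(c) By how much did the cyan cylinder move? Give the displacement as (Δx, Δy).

(1.2, -1.6)

The cyan cylinder started near (9.6, 3.0) and ended near (10.8, 1.4).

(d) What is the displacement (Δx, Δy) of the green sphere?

(-1.8, 1.5)

The green sphere started near (11.5, 5.7) and ended near (9.7, 7.2).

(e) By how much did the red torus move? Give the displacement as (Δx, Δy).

(-2.5, -0.4)

The red torus started near (4.7, 1.2) and ended near (2.2, 0.8).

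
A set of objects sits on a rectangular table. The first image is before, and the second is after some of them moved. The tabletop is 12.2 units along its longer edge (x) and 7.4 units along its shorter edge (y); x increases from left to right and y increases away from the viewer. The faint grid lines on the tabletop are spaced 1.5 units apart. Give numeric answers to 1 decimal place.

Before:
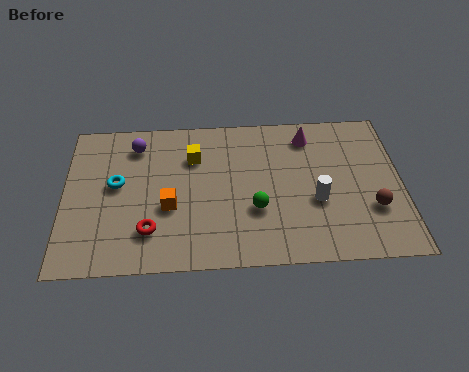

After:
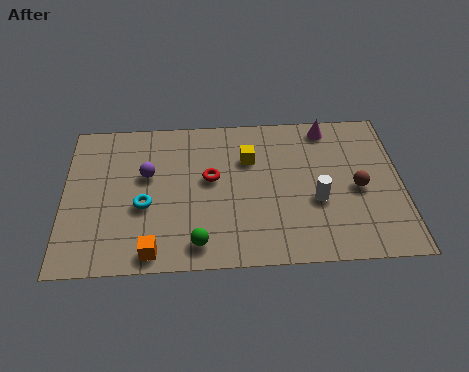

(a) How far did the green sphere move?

2.6

From (6.9, 2.6) to (4.8, 1.1), the green sphere covered √(2.1² + 1.5²) ≈ 2.6 units.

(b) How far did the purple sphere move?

1.6

The purple sphere moved from about (2.6, 6.0) to (3.0, 4.5), a distance of √(0.4² + 1.5²) ≈ 1.6.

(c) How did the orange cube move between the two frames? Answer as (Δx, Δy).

(-0.6, -2.1)

The orange cube started near (3.8, 2.9) and ended near (3.2, 0.8).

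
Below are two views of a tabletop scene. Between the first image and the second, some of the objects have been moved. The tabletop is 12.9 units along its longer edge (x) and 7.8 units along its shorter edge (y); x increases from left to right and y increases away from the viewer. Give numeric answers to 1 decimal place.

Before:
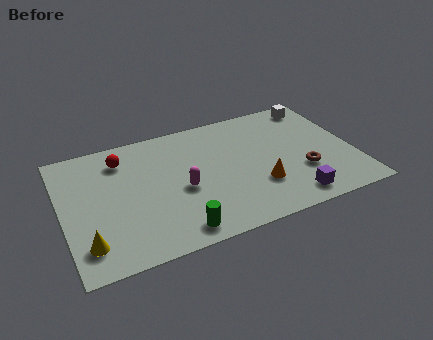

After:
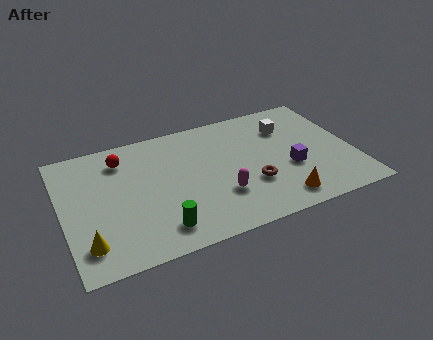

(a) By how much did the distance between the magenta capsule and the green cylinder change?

+0.5

Before: roughly 2.5 units apart; after: 3.0. That's 0.5 units further apart.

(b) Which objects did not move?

the red sphere and the yellow cone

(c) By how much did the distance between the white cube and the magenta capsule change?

-2.6

The distance was about 7.3 in the first image and 4.7 in the second, so they moved 2.6 units closer together.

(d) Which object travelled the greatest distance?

the brown torus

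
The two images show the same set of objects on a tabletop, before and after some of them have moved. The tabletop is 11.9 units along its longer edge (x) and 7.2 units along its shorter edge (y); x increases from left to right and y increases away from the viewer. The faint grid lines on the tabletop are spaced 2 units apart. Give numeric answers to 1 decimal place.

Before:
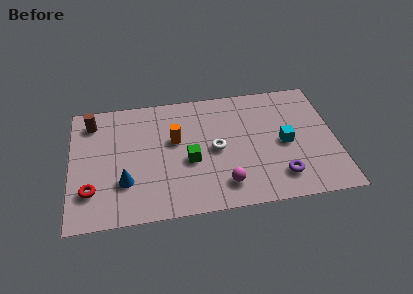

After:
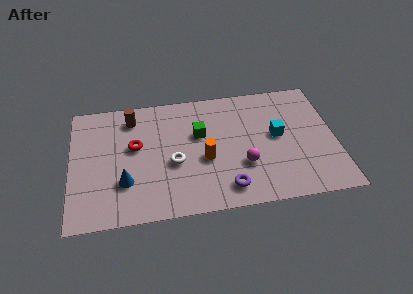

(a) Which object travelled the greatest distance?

the red torus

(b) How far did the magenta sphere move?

1.3

The magenta sphere moved from about (6.8, 1.4) to (7.7, 2.4), a distance of √(0.9² + 1.0²) ≈ 1.3.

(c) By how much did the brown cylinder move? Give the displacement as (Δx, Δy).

(1.8, 0.0)

The brown cylinder started near (1.0, 5.9) and ended near (2.8, 5.9).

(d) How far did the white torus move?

2.0

The white torus moved from about (6.5, 3.5) to (4.6, 3.0), a distance of √(1.9² + 0.5²) ≈ 2.0.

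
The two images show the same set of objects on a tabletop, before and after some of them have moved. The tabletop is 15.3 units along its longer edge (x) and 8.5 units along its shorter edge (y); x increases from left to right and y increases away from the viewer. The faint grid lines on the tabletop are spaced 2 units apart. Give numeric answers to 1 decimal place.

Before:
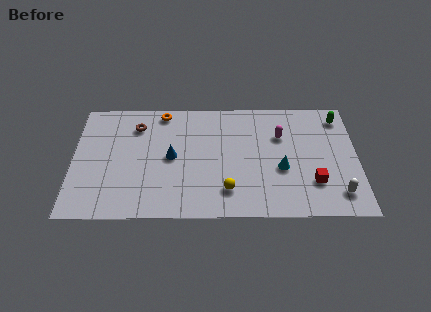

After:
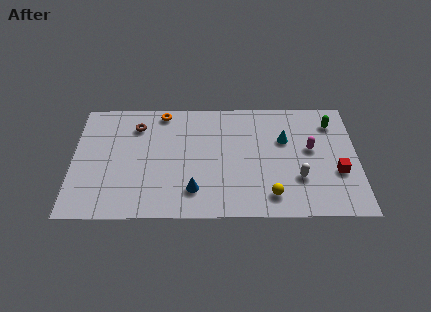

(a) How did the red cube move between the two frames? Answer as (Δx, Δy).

(1.3, 0.7)

The red cube started near (12.9, 2.4) and ended near (14.2, 3.1).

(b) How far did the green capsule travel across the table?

0.6

The green capsule moved from about (14.4, 7.1) to (14.0, 6.7), a distance of √(0.4² + 0.4²) ≈ 0.6.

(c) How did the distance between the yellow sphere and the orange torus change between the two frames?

+1.7

The distance was about 6.7 in the first image and 8.4 in the second, so they moved 1.7 units further apart.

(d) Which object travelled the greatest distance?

the blue cone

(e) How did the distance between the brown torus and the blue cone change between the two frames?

+2.6

The distance was about 3.0 in the first image and 5.6 in the second, so they moved 2.6 units further apart.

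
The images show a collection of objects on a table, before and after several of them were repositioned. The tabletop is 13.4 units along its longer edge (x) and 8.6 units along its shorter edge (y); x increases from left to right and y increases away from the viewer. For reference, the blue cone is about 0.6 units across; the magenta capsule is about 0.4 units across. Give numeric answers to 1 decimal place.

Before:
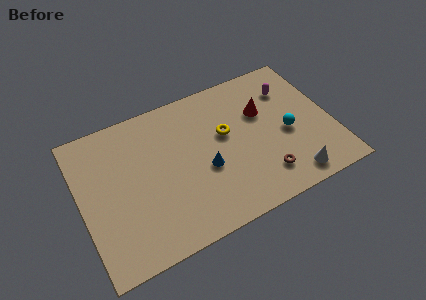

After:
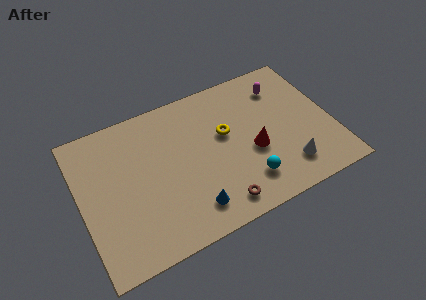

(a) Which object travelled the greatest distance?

the cyan sphere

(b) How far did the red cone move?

2.2

From (9.9, 5.6) to (9.1, 3.5), the red cone covered √(0.8² + 2.1²) ≈ 2.2 units.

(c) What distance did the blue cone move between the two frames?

2.1

The blue cone moved from about (6.5, 3.5) to (5.5, 1.6), a distance of √(1.0² + 1.9²) ≈ 2.1.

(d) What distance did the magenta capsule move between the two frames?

0.5

The magenta capsule moved from about (11.5, 6.4) to (11.1, 6.7), a distance of √(0.4² + 0.3²) ≈ 0.5.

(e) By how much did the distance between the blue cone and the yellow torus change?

+2.1

They were about 2.1 units apart before and 4.2 after — 2.1 units further apart.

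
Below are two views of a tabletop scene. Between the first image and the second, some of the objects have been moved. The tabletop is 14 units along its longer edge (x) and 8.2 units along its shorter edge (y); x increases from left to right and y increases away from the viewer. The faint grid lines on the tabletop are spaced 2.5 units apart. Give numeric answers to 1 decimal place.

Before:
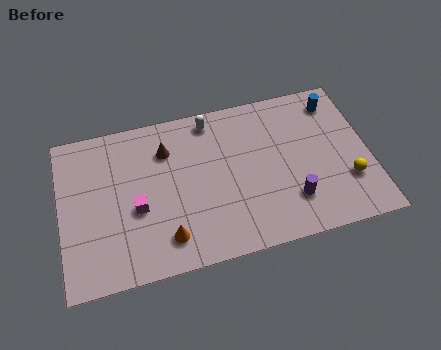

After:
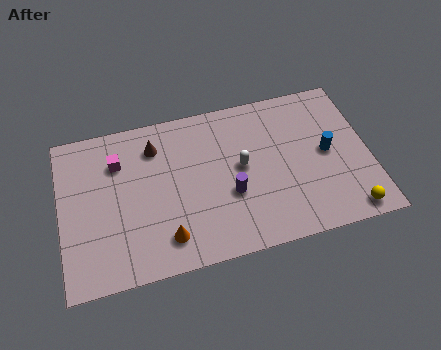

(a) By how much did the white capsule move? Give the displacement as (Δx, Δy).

(1.2, -2.8)

From the two frames, the white capsule sits at roughly (7.0, 7.2) before and (8.2, 4.4) after.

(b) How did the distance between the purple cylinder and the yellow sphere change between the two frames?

+3.0

The distance was about 2.6 in the first image and 5.6 in the second, so they moved 3.0 units further apart.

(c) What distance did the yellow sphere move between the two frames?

1.6

From (12.9, 2.5) to (12.8, 0.9), the yellow sphere covered √(0.1² + 1.6²) ≈ 1.6 units.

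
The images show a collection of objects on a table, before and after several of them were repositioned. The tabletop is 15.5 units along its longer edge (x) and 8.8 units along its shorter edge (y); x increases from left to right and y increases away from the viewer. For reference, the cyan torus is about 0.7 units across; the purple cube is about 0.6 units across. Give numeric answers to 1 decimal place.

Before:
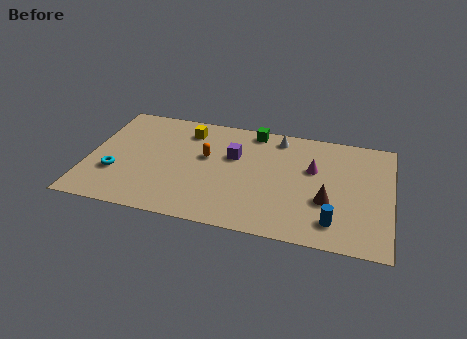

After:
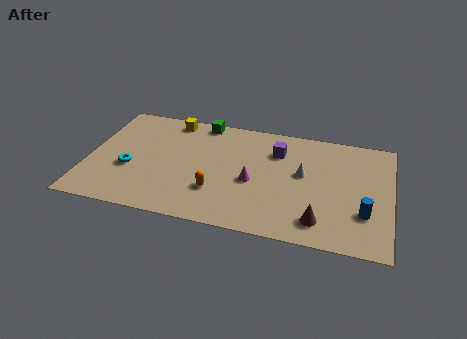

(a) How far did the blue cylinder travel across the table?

1.8

From (12.7, 1.7) to (14.2, 2.7), the blue cylinder covered √(1.5² + 1.0²) ≈ 1.8 units.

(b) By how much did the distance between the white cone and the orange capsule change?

+0.6

The distance was about 4.3 in the first image and 4.9 in the second, so they moved 0.6 units further apart.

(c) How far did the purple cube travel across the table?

2.4

From (7.4, 5.6) to (9.6, 6.5), the purple cube covered √(2.2² + 0.9²) ≈ 2.4 units.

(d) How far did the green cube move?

2.7

The green cube was near (8.3, 7.9) before and (5.6, 8.0) after, so it travelled √(2.7² + 0.1²) ≈ 2.7 units.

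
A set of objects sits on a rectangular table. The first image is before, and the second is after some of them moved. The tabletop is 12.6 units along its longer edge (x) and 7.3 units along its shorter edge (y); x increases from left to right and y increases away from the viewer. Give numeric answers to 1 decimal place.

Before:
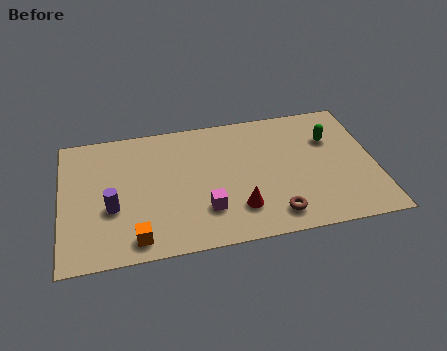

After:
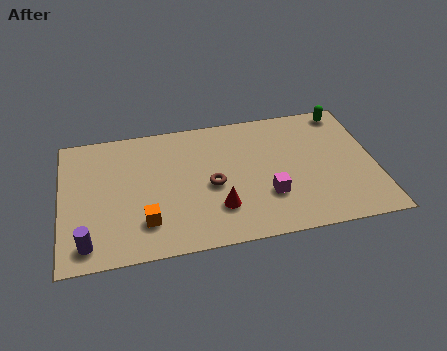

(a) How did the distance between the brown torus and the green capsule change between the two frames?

+1.9

They were about 4.5 units apart before and 6.4 after — 1.9 units further apart.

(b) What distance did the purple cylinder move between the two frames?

2.0

The purple cylinder moved from about (2.0, 2.8) to (1.0, 1.1), a distance of √(1.0² + 1.7²) ≈ 2.0.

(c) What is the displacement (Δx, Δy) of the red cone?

(-0.8, 0.2)

From the two frames, the red cone sits at roughly (7.0, 1.8) before and (6.2, 2.0) after.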